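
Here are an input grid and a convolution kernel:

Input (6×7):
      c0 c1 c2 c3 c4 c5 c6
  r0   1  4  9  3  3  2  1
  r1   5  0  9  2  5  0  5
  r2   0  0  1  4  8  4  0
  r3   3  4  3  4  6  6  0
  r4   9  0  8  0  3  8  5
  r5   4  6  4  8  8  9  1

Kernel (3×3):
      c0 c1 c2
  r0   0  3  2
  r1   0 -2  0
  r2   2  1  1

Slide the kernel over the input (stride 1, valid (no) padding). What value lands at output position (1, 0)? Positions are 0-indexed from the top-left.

31

The receptive field on the input at this output position is [5 0 9 / 0 0 1 / 3 4 3]. Elementwise product with the kernel and sum: 0·3 + 9·2 + 0·-2 + 3·2 + 4·1 + 3·1.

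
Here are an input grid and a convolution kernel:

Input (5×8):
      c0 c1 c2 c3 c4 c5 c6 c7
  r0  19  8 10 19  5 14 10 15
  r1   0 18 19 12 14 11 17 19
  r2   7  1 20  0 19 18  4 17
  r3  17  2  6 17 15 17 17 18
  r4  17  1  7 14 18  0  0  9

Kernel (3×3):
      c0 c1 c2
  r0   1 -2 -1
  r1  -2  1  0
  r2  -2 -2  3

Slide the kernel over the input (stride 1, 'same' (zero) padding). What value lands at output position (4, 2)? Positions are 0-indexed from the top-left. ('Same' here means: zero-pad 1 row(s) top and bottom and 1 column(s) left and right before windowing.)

-22

The receptive field on the zero-padded input at this output position is [2 6 17 / 1 7 14 / 0 0 0]. Elementwise product with the kernel and sum: 2·1 + 6·-2 + 17·-1 + 1·-2 + 7·1 + 0·-2 + 0·-2 + 0·3.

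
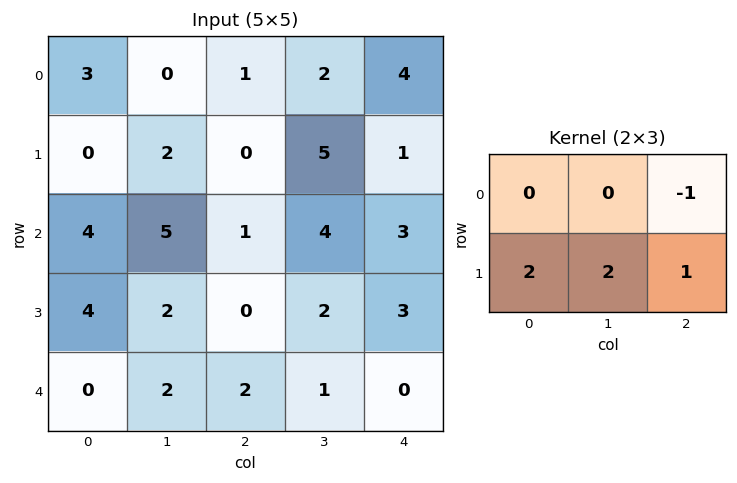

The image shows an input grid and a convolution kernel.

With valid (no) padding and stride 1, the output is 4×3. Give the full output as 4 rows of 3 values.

3 7 7
19 11 12
11 2 4
6 7 3

Output[0,0]: The receptive field on the input at this output position is [3 0 1 / 0 2 0]. Elementwise product with the kernel and sum: 1·-1 + 0·2 + 2·2 + 0·1.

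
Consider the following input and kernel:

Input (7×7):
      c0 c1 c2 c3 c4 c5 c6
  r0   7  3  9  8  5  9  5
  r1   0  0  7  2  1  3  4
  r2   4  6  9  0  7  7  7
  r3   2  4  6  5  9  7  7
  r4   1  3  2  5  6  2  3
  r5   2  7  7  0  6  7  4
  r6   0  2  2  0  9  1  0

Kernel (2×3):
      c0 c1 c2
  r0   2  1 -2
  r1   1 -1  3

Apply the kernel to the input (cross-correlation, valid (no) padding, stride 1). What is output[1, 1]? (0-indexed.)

The receptive field on the input at this output position is [0 7 2 / 6 9 0]. Elementwise product with the kernel and sum: 0·2 + 7·1 + 2·-2 + 6·1 + 9·-1 + 0·3.

0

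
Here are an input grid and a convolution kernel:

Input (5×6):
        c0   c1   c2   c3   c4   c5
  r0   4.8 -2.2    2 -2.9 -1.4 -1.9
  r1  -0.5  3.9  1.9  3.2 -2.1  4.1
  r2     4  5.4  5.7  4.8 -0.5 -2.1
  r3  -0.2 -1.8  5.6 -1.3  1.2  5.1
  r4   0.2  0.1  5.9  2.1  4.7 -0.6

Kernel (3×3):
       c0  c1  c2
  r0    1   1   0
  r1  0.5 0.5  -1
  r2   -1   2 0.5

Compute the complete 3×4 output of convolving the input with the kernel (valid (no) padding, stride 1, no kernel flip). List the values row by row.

12.05 7.9 7.4 -14.7
1.8 18.9 3.25 11.6
5.75 27.05 12.1 6.15

Output[0,0]: The receptive field on the input at this output position is [4.8 -2.2 2 / -0.5 3.9 1.9 / 4 5.4 5.7]. Elementwise product with the kernel and sum: 4.8·1 + -2.2·1 + -0.5·0.5 + 3.9·0.5 + 1.9·-1 + 4·-1 + 5.4·2 + 5.7·0.5.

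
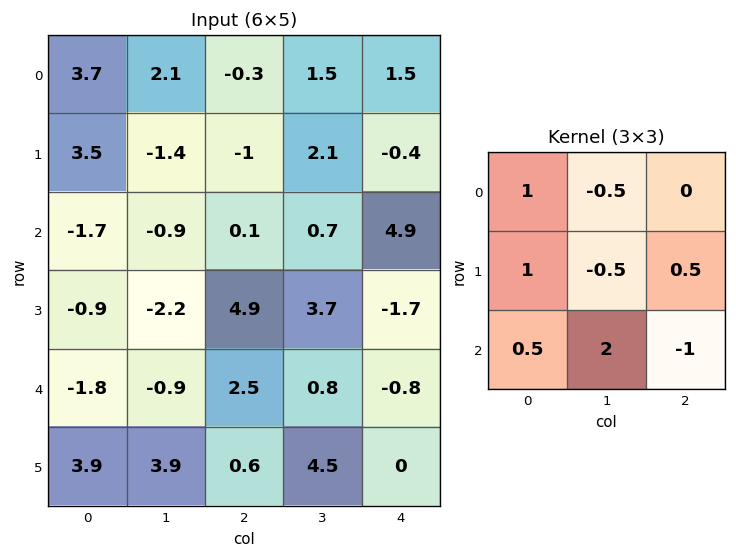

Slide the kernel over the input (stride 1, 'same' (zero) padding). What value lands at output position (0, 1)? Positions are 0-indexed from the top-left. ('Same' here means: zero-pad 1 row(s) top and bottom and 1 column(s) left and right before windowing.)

2.45

The receptive field on the zero-padded input at this output position is [0 0 0 / 3.7 2.1 -0.3 / 3.5 -1.4 -1]. Elementwise product with the kernel and sum: 0·1 + 0·-0.5 + 3.7·1 + 2.1·-0.5 + -0.3·0.5 + 3.5·0.5 + -1.4·2 + -1·-1.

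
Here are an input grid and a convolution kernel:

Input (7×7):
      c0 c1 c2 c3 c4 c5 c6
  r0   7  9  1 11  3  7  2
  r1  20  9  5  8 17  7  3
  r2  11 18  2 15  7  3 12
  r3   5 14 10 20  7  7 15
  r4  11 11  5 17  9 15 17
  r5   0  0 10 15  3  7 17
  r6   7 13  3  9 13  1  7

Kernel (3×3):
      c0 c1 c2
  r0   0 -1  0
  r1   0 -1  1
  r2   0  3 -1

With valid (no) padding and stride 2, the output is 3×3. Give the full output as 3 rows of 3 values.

Output[0,0]: The receptive field on the input at this output position is [7 9 1 / 20 9 5 / 11 18 2]. Elementwise product with the kernel and sum: 9·-1 + 9·-1 + 5·1 + 18·3 + 2·-1.

39 36 -14
6 14 33
35 -15 -9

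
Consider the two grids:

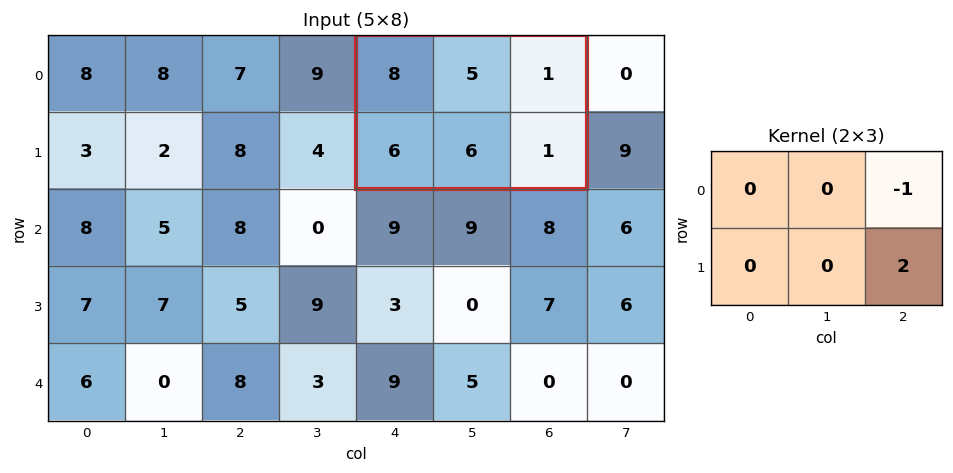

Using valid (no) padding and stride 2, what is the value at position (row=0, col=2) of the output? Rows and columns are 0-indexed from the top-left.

1

The receptive field on the input at this output position is [8 5 1 / 6 6 1]. Elementwise product with the kernel and sum: 1·-1 + 1·2.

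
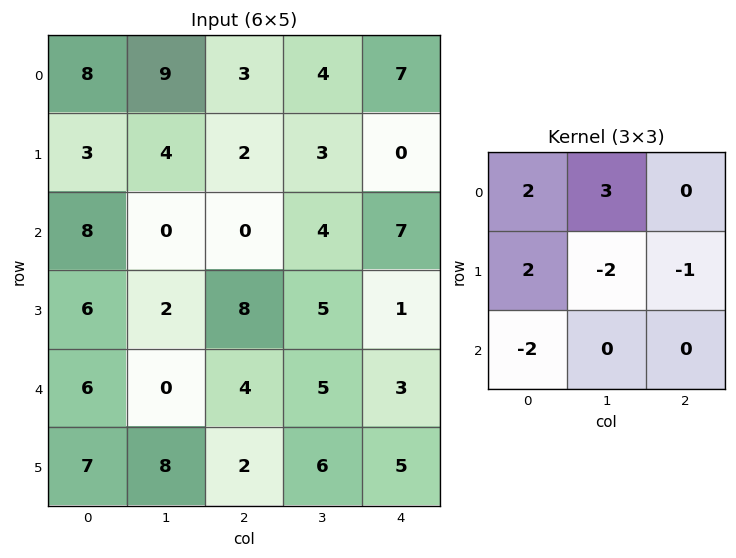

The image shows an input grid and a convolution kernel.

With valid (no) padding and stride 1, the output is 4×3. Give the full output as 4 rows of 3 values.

Output[0,0]: The receptive field on the input at this output position is [8 9 3 / 3 4 2 / 8 0 0]. Elementwise product with the kernel and sum: 8·2 + 9·3 + 3·2 + 4·-2 + 2·-1 + 8·-2.
Output[0,1]: The receptive field on the input at this output position is [9 3 4 / 4 2 3 / 0 0 4]. Elementwise product with the kernel and sum: 9·2 + 3·3 + 4·2 + 2·-2 + 3·-1 + 0·-2.

23 28 16
22 6 -18
4 -17 9
12 -1 22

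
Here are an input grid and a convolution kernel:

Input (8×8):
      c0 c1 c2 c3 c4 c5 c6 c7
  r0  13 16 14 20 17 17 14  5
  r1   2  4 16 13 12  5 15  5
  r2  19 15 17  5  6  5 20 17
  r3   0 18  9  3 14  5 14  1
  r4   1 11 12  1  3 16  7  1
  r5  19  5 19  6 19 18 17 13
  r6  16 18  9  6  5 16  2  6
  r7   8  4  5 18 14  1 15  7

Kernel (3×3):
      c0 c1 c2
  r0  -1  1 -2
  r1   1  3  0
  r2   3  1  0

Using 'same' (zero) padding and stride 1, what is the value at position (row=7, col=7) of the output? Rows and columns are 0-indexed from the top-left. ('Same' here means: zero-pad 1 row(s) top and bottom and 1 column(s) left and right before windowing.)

The receptive field on the zero-padded input at this output position is [2 6 0 / 15 7 0 / 0 0 0]. Elementwise product with the kernel and sum: 2·-1 + 6·1 + 0·-2 + 15·1 + 7·3 + 0·3 + 0·1.

40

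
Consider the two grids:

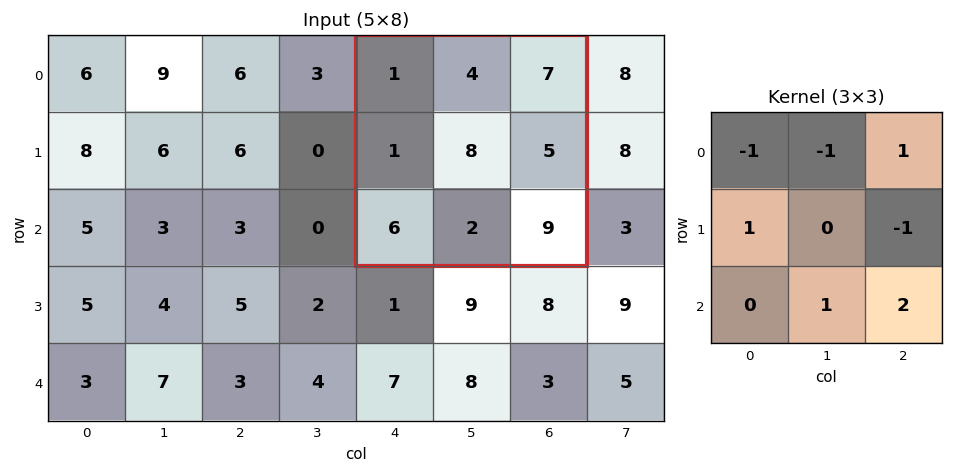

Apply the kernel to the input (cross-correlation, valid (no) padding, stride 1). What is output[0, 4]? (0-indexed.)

The receptive field on the input at this output position is [1 4 7 / 1 8 5 / 6 2 9]. Elementwise product with the kernel and sum: 1·-1 + 4·-1 + 7·1 + 1·1 + 5·-1 + 2·1 + 9·2.

18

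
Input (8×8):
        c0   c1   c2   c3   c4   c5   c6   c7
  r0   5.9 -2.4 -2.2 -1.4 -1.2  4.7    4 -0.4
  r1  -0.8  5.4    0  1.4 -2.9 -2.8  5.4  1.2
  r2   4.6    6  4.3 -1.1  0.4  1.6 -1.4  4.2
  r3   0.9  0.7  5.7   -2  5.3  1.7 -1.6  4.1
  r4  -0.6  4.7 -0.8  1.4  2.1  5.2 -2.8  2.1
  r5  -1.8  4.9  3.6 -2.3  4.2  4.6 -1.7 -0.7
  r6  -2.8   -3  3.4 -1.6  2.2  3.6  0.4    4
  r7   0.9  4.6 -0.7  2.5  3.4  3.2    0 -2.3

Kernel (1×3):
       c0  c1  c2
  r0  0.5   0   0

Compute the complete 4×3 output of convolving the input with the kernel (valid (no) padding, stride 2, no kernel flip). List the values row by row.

2.95 -1.1 -0.6
2.3 2.15 0.2
-0.3 -0.4 1.05
-1.4 1.7 1.1

Output[0,0]: The receptive field on the input at this output position is [5.9 -2.4 -2.2]. Elementwise product with the kernel and sum: 5.9·0.5.
Output[0,1]: The receptive field on the input at this output position is [-2.2 -1.4 -1.2]. Elementwise product with the kernel and sum: -2.2·0.5.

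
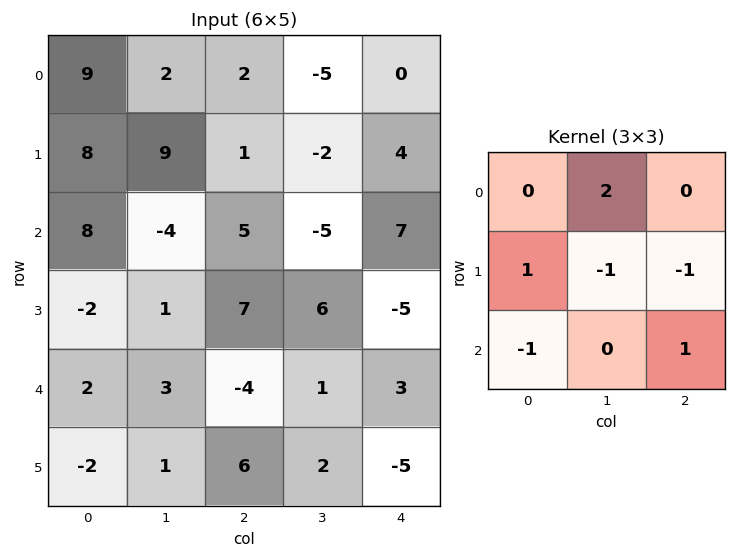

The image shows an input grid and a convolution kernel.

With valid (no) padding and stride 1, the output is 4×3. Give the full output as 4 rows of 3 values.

Output[0,0]: The receptive field on the input at this output position is [9 2 2 / 8 9 1 / 8 -4 5]. Elementwise product with the kernel and sum: 2·2 + 8·1 + 9·-1 + 1·-1 + 8·-1 + 5·1.

-1 13 -9
34 3 -13
-24 -4 3
13 21 -7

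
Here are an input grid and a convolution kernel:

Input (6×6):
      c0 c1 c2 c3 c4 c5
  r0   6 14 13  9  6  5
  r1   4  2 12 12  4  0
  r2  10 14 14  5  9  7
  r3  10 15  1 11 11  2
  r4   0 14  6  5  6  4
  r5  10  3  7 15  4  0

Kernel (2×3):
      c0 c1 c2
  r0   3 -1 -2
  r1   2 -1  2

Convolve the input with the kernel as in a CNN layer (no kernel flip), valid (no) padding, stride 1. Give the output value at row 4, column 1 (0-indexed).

The receptive field on the input at this output position is [14 6 5 / 3 7 15]. Elementwise product with the kernel and sum: 14·3 + 6·-1 + 5·-2 + 3·2 + 7·-1 + 15·2.

55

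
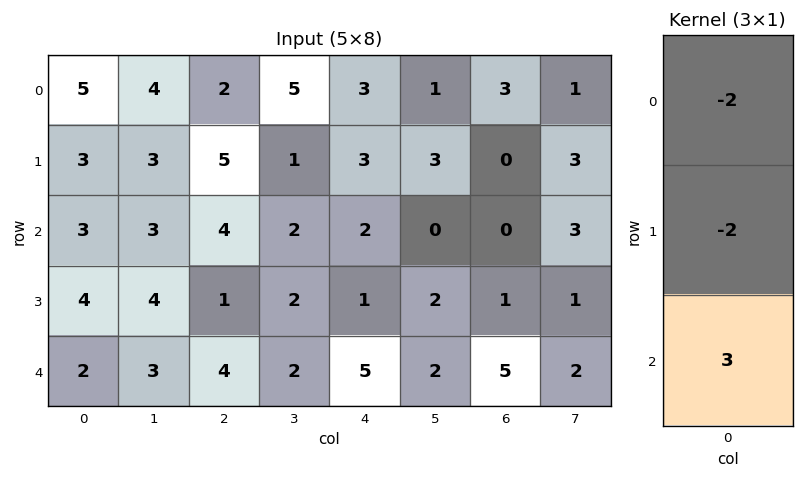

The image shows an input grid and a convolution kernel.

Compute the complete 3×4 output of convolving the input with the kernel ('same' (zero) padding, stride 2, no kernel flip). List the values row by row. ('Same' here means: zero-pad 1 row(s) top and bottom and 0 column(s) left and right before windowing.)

-1 11 3 -6
0 -15 -7 3
-12 -10 -12 -12

Output[0,0]: The receptive field on the zero-padded input at this output position is [0 / 5 / 3]. Elementwise product with the kernel and sum: 0·-2 + 5·-2 + 3·3.
Output[0,1]: The receptive field on the zero-padded input at this output position is [0 / 2 / 5]. Elementwise product with the kernel and sum: 0·-2 + 2·-2 + 5·3.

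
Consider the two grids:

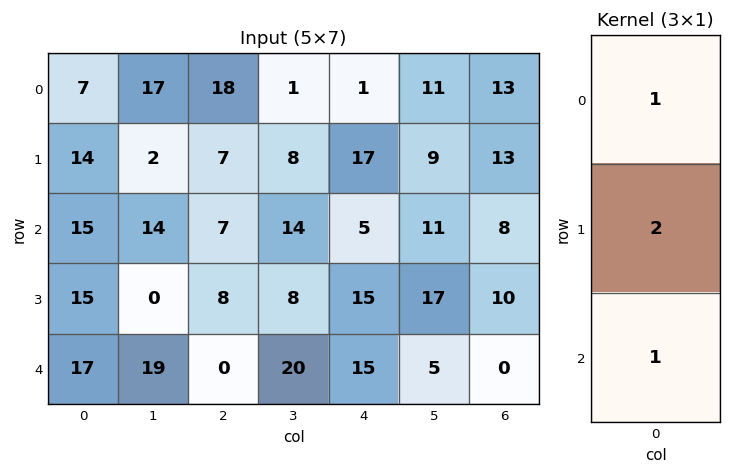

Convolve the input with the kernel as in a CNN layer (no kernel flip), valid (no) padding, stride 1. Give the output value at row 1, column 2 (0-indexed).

29

The receptive field on the input at this output position is [7 / 7 / 8]. Elementwise product with the kernel and sum: 7·1 + 7·2 + 8·1.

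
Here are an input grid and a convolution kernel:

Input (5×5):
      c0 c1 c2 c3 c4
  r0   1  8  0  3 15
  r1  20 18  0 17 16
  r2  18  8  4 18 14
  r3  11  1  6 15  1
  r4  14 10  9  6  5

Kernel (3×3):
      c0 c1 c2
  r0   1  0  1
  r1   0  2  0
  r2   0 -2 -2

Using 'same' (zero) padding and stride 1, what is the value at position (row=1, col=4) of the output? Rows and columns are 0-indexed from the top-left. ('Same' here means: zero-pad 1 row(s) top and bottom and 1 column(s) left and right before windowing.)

The receptive field on the zero-padded input at this output position is [3 15 0 / 17 16 0 / 18 14 0]. Elementwise product with the kernel and sum: 3·1 + 0·1 + 16·2 + 14·-2 + 0·-2.

7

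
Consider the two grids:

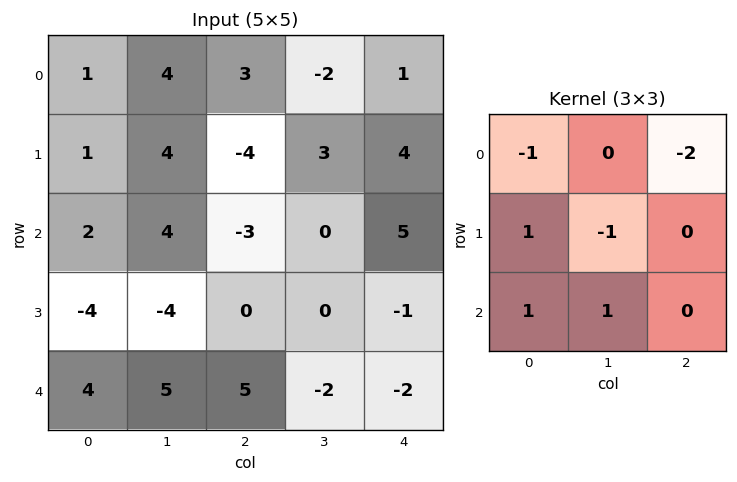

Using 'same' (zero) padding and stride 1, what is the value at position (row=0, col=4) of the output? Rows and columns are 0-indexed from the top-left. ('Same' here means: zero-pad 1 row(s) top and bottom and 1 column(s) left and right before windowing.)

4

The receptive field on the zero-padded input at this output position is [0 0 0 / -2 1 0 / 3 4 0]. Elementwise product with the kernel and sum: 0·-1 + 0·-2 + -2·1 + 1·-1 + 3·1 + 4·1.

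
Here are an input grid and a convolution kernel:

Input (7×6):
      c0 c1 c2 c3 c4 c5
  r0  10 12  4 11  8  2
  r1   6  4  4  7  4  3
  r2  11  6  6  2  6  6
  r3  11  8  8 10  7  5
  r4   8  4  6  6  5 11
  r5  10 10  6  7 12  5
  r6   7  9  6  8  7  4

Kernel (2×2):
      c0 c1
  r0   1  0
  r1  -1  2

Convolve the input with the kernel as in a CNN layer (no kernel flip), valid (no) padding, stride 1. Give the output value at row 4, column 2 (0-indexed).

14

The receptive field on the input at this output position is [6 6 / 6 7]. Elementwise product with the kernel and sum: 6·1 + 6·-1 + 7·2.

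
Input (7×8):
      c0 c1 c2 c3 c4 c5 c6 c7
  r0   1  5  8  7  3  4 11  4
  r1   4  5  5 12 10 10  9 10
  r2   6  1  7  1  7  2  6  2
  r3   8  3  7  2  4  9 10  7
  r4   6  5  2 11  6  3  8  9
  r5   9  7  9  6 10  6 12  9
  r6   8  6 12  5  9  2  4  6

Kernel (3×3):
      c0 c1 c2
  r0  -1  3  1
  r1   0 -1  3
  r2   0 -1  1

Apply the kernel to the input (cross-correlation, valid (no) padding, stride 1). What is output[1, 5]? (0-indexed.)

The receptive field on the input at this output position is [10 9 10 / 2 6 2 / 9 10 7]. Elementwise product with the kernel and sum: 10·-1 + 9·3 + 10·1 + 6·-1 + 2·3 + 10·-1 + 7·1.

24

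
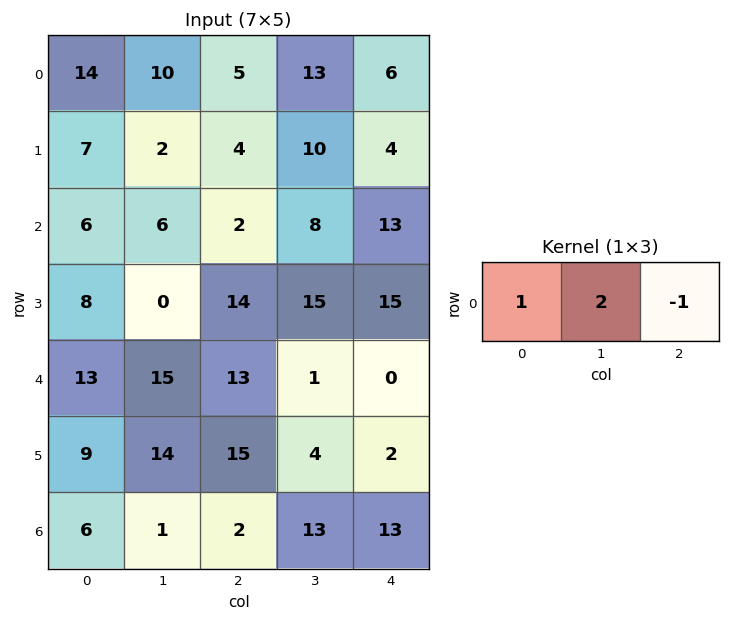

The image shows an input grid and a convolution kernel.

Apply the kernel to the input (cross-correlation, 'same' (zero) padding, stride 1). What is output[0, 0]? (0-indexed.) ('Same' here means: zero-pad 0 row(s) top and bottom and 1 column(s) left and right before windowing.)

The receptive field on the zero-padded input at this output position is [0 14 10]. Elementwise product with the kernel and sum: 0·1 + 14·2 + 10·-1.

18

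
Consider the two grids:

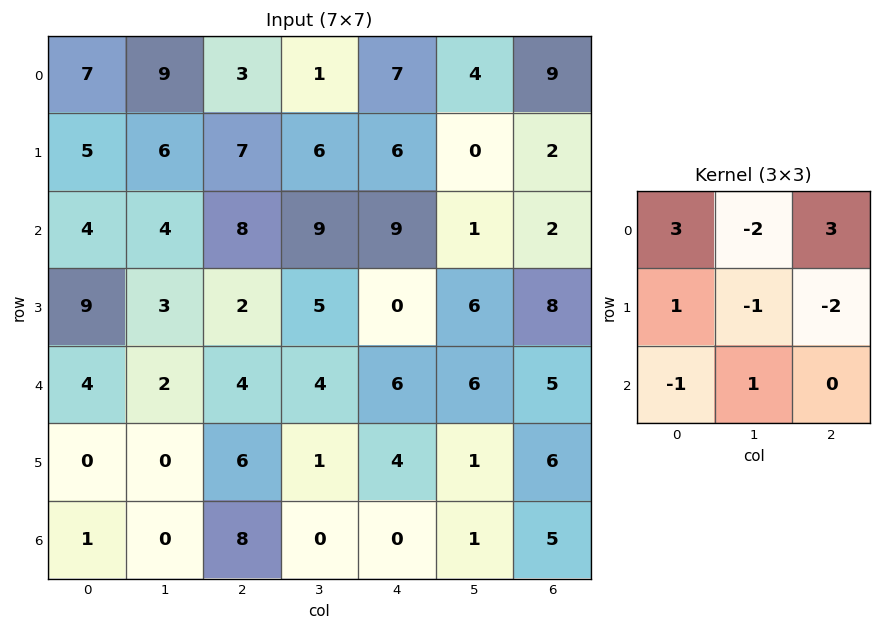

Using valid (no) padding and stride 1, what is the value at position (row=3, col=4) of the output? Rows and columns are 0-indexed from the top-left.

The receptive field on the input at this output position is [0 6 8 / 6 6 5 / 4 1 6]. Elementwise product with the kernel and sum: 0·3 + 6·-2 + 8·3 + 6·1 + 6·-1 + 5·-2 + 4·-1 + 1·1.

-1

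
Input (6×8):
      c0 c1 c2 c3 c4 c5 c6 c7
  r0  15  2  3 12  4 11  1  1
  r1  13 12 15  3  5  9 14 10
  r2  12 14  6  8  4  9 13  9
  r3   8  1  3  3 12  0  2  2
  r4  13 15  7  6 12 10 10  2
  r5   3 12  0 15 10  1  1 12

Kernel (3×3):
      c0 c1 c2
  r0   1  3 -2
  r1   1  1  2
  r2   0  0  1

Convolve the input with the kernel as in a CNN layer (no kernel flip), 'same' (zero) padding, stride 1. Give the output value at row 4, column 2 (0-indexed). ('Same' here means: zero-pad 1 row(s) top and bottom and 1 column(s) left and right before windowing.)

53

The receptive field on the zero-padded input at this output position is [1 3 3 / 15 7 6 / 12 0 15]. Elementwise product with the kernel and sum: 1·1 + 3·3 + 3·-2 + 15·1 + 7·1 + 6·2 + 15·1.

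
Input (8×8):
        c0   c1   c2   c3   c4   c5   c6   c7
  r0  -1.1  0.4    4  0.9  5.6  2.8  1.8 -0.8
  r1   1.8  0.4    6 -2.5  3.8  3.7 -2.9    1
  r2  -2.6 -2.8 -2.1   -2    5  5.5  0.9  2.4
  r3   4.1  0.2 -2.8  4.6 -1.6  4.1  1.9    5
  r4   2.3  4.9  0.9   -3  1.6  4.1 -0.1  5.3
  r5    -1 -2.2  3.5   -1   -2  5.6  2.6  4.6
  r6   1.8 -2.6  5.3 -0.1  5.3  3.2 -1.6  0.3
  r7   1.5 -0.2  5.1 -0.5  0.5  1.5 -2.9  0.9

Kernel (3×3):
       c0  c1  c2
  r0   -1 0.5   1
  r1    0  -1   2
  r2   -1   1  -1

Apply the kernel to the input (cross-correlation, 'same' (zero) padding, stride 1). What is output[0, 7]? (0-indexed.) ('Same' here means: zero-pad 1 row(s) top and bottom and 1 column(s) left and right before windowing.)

The receptive field on the zero-padded input at this output position is [0 0 0 / 1.8 -0.8 0 / -2.9 1 0]. Elementwise product with the kernel and sum: 0·-1 + 0·0.5 + 0·1 + -0.8·-1 + 0·2 + -2.9·-1 + 1·1 + 0·-1.

4.7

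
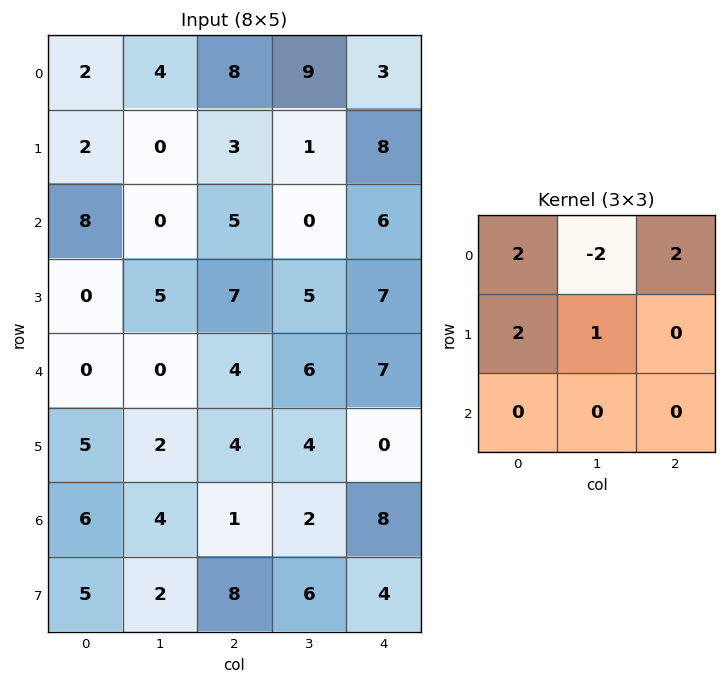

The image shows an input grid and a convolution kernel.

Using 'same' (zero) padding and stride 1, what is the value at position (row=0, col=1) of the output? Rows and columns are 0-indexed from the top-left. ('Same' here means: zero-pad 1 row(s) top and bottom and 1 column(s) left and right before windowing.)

The receptive field on the zero-padded input at this output position is [0 0 0 / 2 4 8 / 2 0 3]. Elementwise product with the kernel and sum: 0·2 + 0·-2 + 0·2 + 2·2 + 4·1.

8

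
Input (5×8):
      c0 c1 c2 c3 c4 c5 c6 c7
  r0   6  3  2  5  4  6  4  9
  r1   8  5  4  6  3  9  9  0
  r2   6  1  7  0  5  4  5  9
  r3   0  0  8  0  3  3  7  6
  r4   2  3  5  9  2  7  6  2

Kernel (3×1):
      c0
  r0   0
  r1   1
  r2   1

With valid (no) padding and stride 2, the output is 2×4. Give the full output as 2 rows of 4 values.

Output[0,0]: The receptive field on the input at this output position is [6 / 8 / 6]. Elementwise product with the kernel and sum: 8·1 + 6·1.
Output[0,1]: The receptive field on the input at this output position is [2 / 4 / 7]. Elementwise product with the kernel and sum: 4·1 + 7·1.

14 11 8 14
2 13 5 13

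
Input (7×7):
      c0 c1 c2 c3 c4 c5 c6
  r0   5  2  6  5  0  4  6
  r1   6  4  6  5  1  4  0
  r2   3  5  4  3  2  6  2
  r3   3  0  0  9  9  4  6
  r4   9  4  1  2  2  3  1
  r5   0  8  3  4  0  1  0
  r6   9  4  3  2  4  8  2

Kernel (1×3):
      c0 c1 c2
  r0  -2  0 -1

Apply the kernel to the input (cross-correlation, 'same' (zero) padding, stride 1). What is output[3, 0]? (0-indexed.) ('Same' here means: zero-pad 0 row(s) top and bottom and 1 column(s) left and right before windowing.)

The receptive field on the zero-padded input at this output position is [0 3 0]. Elementwise product with the kernel and sum: 0·-2 + 0·-1.

0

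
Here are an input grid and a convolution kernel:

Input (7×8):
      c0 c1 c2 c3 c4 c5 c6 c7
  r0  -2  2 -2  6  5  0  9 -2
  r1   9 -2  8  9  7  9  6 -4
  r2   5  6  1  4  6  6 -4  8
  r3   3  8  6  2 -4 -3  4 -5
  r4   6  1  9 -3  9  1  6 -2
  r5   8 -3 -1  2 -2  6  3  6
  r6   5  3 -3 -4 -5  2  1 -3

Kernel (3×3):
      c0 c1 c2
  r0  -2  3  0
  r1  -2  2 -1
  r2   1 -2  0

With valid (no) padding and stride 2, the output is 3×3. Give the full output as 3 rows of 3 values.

Output[0,0]: The receptive field on the input at this output position is [-2 2 -2 / 9 -2 8 / 5 6 1]. Elementwise product with the kernel and sum: -2·-2 + 2·3 + 9·-2 + -2·2 + 8·-1 + 5·1 + 6·-2.
Output[0,1]: The receptive field on the input at this output position is [-2 6 5 / 8 9 7 / 1 4 6]. Elementwise product with the kernel and sum: -2·-2 + 6·3 + 8·-2 + 9·2 + 7·-1 + 1·1 + 4·-2.

-27 10 -18
16 21 11
-31 -14 -11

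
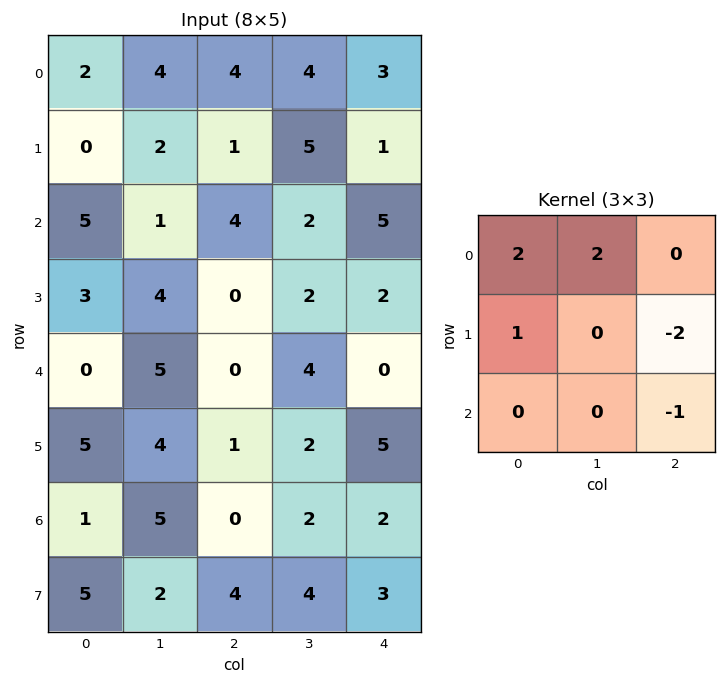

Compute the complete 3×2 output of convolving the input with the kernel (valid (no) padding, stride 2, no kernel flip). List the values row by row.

Output[0,0]: The receptive field on the input at this output position is [2 4 4 / 0 2 1 / 5 1 4]. Elementwise product with the kernel and sum: 2·2 + 4·2 + 0·1 + 1·-2 + 4·-1.

6 10
15 8
13 -3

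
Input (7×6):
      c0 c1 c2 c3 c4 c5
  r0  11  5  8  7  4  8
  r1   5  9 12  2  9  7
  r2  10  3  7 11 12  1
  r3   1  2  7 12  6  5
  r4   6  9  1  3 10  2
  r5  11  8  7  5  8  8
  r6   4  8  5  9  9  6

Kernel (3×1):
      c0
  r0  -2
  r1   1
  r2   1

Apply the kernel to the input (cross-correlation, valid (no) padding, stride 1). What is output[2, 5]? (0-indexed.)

The receptive field on the input at this output position is [1 / 5 / 2]. Elementwise product with the kernel and sum: 1·-2 + 5·1 + 2·1.

5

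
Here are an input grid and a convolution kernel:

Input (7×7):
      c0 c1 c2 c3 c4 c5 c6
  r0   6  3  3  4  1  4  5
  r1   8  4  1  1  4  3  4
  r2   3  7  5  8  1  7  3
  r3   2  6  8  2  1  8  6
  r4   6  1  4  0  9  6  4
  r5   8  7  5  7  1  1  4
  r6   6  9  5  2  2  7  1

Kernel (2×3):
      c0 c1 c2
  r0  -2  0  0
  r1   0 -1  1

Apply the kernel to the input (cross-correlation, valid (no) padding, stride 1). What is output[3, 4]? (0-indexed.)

The receptive field on the input at this output position is [1 8 6 / 9 6 4]. Elementwise product with the kernel and sum: 1·-2 + 6·-1 + 4·1.

-4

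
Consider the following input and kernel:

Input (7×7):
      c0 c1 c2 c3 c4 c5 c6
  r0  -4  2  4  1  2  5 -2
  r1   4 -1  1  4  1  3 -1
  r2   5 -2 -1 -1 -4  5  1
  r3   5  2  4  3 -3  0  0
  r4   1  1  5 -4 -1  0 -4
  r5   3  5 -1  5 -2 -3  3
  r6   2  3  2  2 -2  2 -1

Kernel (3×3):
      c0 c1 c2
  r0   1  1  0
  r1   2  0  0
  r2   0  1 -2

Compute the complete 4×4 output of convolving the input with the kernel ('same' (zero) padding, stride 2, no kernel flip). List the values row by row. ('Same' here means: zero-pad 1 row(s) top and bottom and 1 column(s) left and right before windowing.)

6 -3 -3 9
5 -6 0 12
-2 -3 -4 3
3 10 7 4

Output[0,0]: The receptive field on the zero-padded input at this output position is [0 0 0 / 0 -4 2 / 0 4 -1]. Elementwise product with the kernel and sum: 0·1 + 0·1 + 0·2 + 4·1 + -1·-2.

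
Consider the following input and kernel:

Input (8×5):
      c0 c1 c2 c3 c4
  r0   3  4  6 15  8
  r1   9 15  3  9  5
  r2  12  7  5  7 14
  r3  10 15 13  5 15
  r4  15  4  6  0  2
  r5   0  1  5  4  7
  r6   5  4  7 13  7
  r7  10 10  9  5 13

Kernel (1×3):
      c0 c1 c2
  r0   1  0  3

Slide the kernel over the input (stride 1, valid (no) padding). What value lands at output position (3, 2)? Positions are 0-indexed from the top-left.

The receptive field on the input at this output position is [13 5 15]. Elementwise product with the kernel and sum: 13·1 + 15·3.

58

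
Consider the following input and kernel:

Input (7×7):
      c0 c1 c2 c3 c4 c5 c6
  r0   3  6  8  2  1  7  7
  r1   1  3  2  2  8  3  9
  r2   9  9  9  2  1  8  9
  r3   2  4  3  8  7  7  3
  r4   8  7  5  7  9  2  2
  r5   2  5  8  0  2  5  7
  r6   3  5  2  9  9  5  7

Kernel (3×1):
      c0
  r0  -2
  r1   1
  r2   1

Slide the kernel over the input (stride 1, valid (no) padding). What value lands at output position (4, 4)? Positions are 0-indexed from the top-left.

-7

The receptive field on the input at this output position is [9 / 2 / 9]. Elementwise product with the kernel and sum: 9·-2 + 2·1 + 9·1.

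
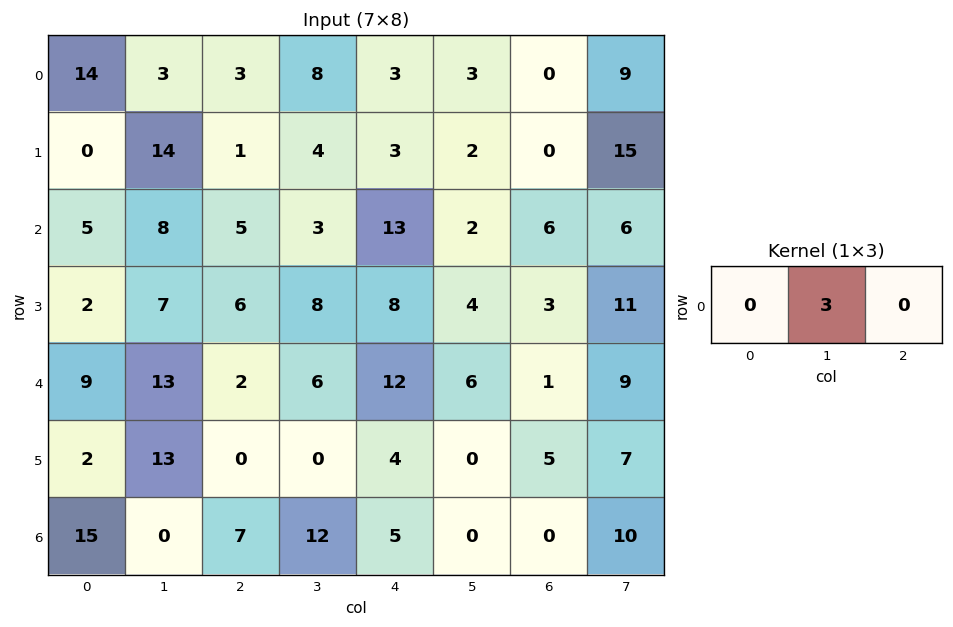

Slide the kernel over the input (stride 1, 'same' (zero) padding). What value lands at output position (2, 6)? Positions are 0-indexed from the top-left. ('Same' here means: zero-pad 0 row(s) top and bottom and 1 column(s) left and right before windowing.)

The receptive field on the zero-padded input at this output position is [2 6 6]. Elementwise product with the kernel and sum: 6·3.

18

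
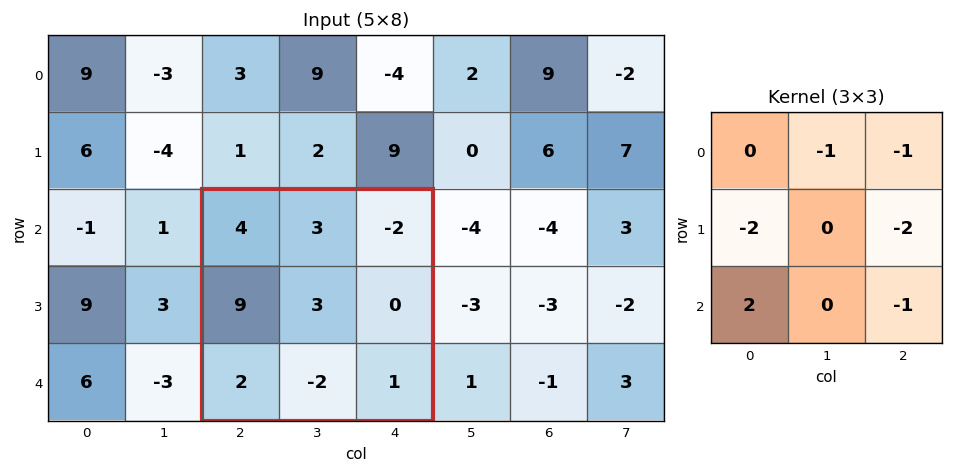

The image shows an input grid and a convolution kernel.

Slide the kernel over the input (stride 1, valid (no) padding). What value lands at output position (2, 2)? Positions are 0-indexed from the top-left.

The receptive field on the input at this output position is [4 3 -2 / 9 3 0 / 2 -2 1]. Elementwise product with the kernel and sum: 3·-1 + -2·-1 + 9·-2 + 0·-2 + 2·2 + 1·-1.

-16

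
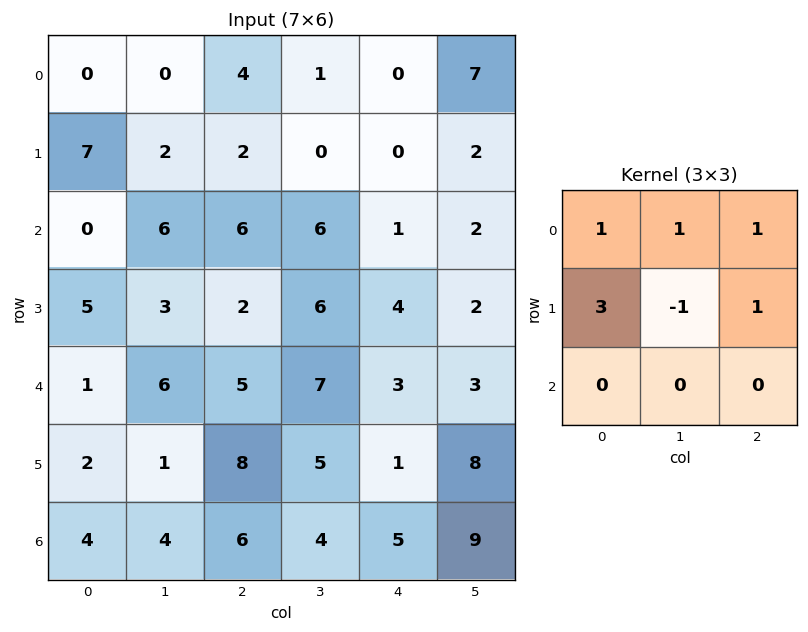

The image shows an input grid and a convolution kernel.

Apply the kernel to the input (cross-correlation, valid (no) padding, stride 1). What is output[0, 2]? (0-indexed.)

The receptive field on the input at this output position is [4 1 0 / 2 0 0 / 6 6 1]. Elementwise product with the kernel and sum: 4·1 + 1·1 + 0·1 + 2·3 + 0·-1 + 0·1.

11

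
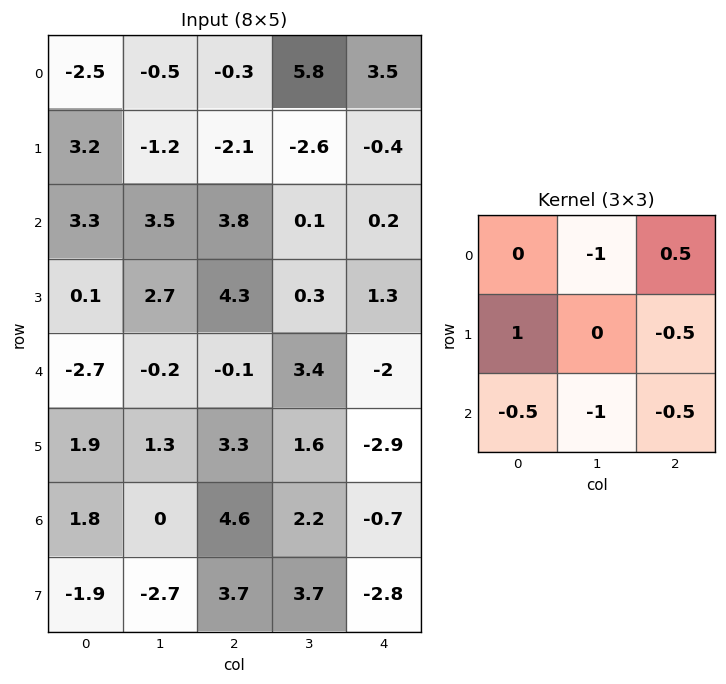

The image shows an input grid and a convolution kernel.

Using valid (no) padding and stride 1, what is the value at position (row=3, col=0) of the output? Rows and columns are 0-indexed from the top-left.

-7.1

The receptive field on the input at this output position is [0.1 2.7 4.3 / -2.7 -0.2 -0.1 / 1.9 1.3 3.3]. Elementwise product with the kernel and sum: 2.7·-1 + 4.3·0.5 + -2.7·1 + -0.1·-0.5 + 1.9·-0.5 + 1.3·-1 + 3.3·-0.5.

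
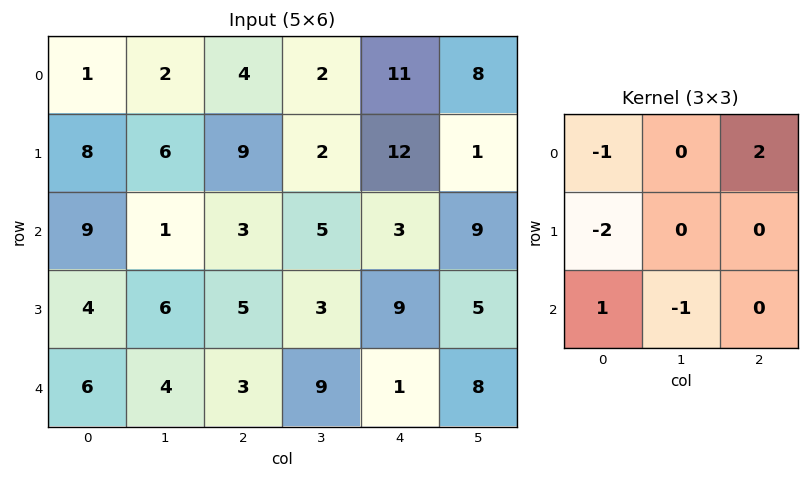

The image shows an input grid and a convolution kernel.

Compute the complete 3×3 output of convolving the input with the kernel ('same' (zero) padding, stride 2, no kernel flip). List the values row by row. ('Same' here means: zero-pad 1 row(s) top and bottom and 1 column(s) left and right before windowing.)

Output[0,0]: The receptive field on the zero-padded input at this output position is [0 0 0 / 0 1 2 / 0 8 6]. Elementwise product with the kernel and sum: 0·-1 + 0·2 + 0·-2 + 0·1 + 8·-1.
Output[0,1]: The receptive field on the zero-padded input at this output position is [0 0 0 / 2 4 2 / 6 9 2]. Elementwise product with the kernel and sum: 0·-1 + 0·2 + 2·-2 + 6·1 + 9·-1.

-8 -7 -14
8 -3 -16
12 -8 -11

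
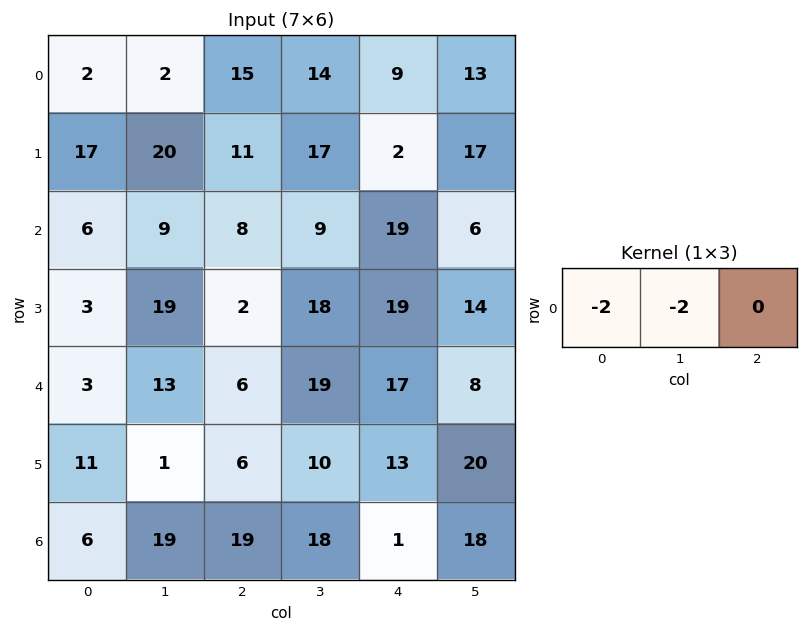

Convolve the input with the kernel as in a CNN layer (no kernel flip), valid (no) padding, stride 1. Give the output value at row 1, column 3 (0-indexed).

-38

The receptive field on the input at this output position is [17 2 17]. Elementwise product with the kernel and sum: 17·-2 + 2·-2.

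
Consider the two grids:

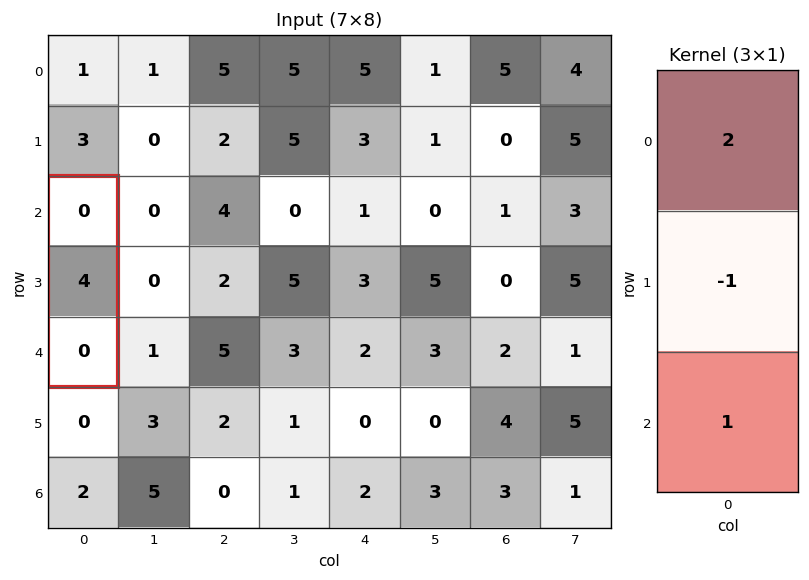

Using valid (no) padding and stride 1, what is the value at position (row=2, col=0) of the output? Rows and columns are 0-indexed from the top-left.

-4

The receptive field on the input at this output position is [0 / 4 / 0]. Elementwise product with the kernel and sum: 0·2 + 4·-1 + 0·1.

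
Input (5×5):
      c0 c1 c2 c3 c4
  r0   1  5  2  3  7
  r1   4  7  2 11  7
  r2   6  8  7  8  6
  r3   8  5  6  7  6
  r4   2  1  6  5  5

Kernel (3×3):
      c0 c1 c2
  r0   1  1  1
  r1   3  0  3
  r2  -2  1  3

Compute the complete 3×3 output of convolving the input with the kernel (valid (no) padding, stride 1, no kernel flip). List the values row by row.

Output[0,0]: The receptive field on the input at this output position is [1 5 2 / 4 7 2 / 6 8 7]. Elementwise product with the kernel and sum: 1·1 + 5·1 + 2·1 + 4·3 + 2·3 + 6·-2 + 8·1 + 7·3.

43 79 51
59 85 72
78 78 65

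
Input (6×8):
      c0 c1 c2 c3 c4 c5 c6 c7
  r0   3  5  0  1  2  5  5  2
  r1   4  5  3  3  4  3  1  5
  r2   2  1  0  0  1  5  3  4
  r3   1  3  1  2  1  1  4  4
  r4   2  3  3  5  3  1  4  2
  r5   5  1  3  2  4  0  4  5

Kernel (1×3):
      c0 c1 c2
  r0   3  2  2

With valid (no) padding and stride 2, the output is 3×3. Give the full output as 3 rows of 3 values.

19 6 26
8 2 19
18 25 19

Output[0,0]: The receptive field on the input at this output position is [3 5 0]. Elementwise product with the kernel and sum: 3·3 + 5·2 + 0·2.
Output[0,1]: The receptive field on the input at this output position is [0 1 2]. Elementwise product with the kernel and sum: 0·3 + 1·2 + 2·2.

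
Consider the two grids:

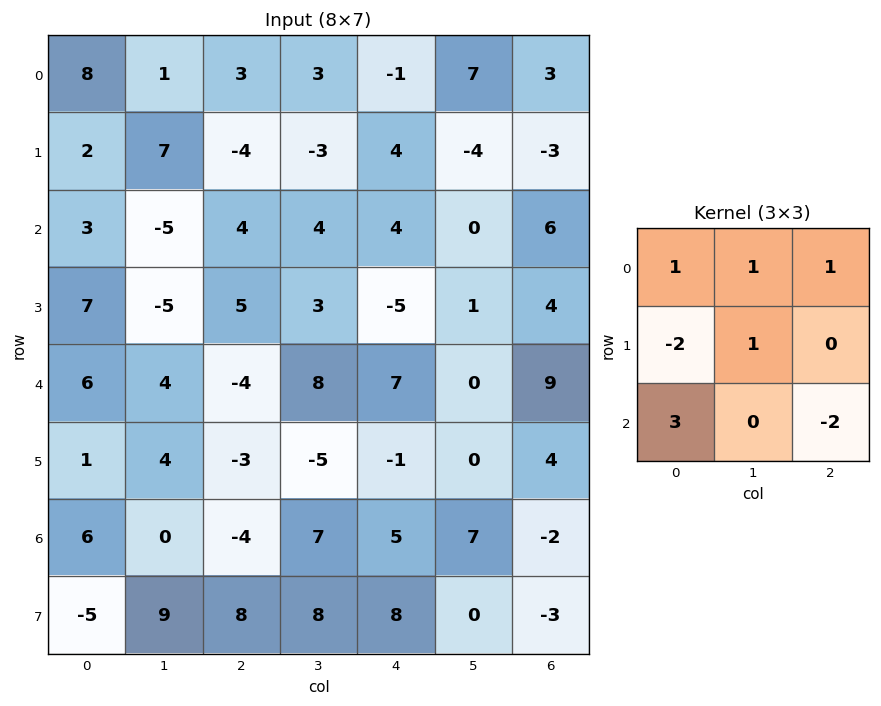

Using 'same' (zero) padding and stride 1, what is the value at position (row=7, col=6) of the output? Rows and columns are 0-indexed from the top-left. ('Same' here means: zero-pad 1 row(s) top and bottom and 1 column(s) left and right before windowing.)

2

The receptive field on the zero-padded input at this output position is [7 -2 0 / 0 -3 0 / 0 0 0]. Elementwise product with the kernel and sum: 7·1 + -2·1 + 0·1 + 0·-2 + -3·1 + 0·3 + 0·-2.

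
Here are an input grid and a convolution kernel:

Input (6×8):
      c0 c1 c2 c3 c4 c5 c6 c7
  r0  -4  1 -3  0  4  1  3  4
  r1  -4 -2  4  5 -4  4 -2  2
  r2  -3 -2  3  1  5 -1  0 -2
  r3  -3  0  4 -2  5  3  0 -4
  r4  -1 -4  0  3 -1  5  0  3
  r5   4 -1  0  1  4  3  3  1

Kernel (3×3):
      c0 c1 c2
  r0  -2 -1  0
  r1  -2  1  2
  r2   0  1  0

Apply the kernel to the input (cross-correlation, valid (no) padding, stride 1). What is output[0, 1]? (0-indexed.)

The receptive field on the input at this output position is [1 -3 0 / -2 4 5 / -2 3 1]. Elementwise product with the kernel and sum: 1·-2 + -3·-1 + -2·-2 + 4·1 + 5·2 + 3·1.

22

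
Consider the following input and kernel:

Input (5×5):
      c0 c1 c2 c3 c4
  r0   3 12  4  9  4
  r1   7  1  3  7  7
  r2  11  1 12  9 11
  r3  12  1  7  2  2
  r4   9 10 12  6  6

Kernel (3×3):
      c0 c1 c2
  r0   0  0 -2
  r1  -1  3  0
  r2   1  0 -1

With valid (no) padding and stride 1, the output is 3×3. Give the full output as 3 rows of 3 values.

Output[0,0]: The receptive field on the input at this output position is [3 12 4 / 7 1 3 / 11 1 12]. Elementwise product with the kernel and sum: 4·-2 + 7·-1 + 1·3 + 11·1 + 12·-1.

-13 -18 11
-9 20 6
-36 6 -17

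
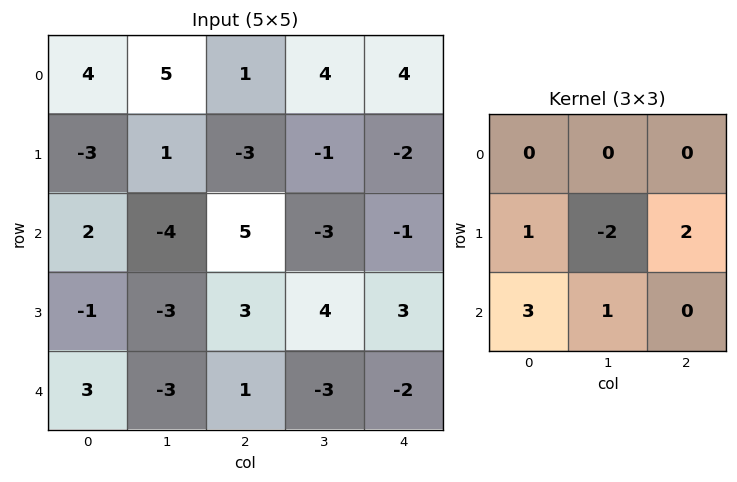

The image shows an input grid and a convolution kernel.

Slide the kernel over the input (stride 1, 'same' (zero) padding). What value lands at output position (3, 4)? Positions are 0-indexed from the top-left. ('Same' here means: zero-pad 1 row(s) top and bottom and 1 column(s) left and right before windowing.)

The receptive field on the zero-padded input at this output position is [-3 -1 0 / 4 3 0 / -3 -2 0]. Elementwise product with the kernel and sum: 4·1 + 3·-2 + 0·2 + -3·3 + -2·1.

-13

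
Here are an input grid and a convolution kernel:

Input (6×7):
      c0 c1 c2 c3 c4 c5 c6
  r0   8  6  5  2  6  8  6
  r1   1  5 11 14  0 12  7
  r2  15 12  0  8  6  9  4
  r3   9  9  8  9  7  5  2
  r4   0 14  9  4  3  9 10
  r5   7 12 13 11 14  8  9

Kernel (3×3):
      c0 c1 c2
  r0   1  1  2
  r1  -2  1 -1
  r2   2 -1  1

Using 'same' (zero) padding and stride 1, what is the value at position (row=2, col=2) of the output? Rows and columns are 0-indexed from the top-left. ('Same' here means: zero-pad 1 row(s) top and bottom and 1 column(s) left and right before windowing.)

31

The receptive field on the zero-padded input at this output position is [5 11 14 / 12 0 8 / 9 8 9]. Elementwise product with the kernel and sum: 5·1 + 11·1 + 14·2 + 12·-2 + 0·1 + 8·-1 + 9·2 + 8·-1 + 9·1.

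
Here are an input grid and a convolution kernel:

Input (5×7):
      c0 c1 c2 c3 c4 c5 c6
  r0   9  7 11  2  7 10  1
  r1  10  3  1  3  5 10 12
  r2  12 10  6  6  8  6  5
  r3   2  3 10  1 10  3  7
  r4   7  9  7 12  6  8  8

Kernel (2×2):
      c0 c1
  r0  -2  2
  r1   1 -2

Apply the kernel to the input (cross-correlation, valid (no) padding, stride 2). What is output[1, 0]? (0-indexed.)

The receptive field on the input at this output position is [12 10 / 2 3]. Elementwise product with the kernel and sum: 12·-2 + 10·2 + 2·1 + 3·-2.

-8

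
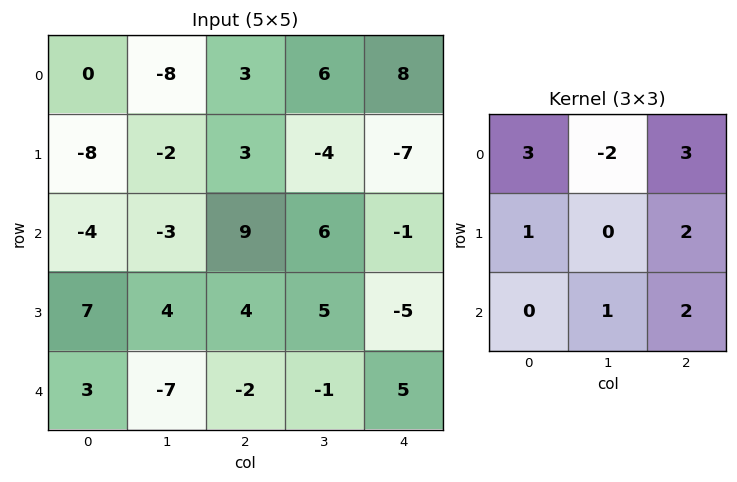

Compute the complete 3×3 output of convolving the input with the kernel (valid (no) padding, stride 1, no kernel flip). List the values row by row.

Output[0,0]: The receptive field on the input at this output position is [0 -8 3 / -8 -2 3 / -4 -3 9]. Elementwise product with the kernel and sum: 0·3 + -8·-2 + 3·3 + -8·1 + 3·2 + -3·1 + 9·2.

38 -1 14
15 -1 -2
25 1 15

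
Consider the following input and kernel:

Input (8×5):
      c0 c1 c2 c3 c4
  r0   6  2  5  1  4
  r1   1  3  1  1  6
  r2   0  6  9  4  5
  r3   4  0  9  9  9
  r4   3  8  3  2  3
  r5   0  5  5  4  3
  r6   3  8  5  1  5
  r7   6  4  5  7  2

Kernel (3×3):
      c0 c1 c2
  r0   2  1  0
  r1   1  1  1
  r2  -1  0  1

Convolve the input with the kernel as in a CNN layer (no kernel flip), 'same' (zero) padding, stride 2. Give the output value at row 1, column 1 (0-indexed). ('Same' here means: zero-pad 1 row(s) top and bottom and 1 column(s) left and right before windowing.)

35

The receptive field on the zero-padded input at this output position is [3 1 1 / 6 9 4 / 0 9 9]. Elementwise product with the kernel and sum: 3·2 + 1·1 + 6·1 + 9·1 + 4·1 + 0·-1 + 9·1.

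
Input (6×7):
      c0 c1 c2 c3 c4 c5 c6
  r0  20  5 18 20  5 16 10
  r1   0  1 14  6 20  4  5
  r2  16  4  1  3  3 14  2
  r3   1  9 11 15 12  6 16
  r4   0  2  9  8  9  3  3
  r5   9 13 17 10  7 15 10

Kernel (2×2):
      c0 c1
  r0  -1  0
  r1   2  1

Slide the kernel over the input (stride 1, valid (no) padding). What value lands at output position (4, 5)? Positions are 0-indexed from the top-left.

37

The receptive field on the input at this output position is [3 3 / 15 10]. Elementwise product with the kernel and sum: 3·-1 + 15·2 + 10·1.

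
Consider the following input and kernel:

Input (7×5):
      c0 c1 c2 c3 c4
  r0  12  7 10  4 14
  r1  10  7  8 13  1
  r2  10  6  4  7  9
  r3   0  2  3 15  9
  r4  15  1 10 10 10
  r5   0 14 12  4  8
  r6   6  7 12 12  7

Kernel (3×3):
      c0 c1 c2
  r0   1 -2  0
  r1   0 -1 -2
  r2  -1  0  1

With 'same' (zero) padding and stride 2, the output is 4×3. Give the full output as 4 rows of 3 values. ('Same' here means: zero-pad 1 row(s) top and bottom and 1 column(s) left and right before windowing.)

Output[0,0]: The receptive field on the zero-padded input at this output position is [0 0 0 / 0 12 7 / 0 10 7]. Elementwise product with the kernel and sum: 0·1 + 0·-2 + 12·-1 + 7·-2 + 0·-1 + 7·1.

-19 -12 -27
-40 -14 -13
-3 -44 -17
-20 -46 -19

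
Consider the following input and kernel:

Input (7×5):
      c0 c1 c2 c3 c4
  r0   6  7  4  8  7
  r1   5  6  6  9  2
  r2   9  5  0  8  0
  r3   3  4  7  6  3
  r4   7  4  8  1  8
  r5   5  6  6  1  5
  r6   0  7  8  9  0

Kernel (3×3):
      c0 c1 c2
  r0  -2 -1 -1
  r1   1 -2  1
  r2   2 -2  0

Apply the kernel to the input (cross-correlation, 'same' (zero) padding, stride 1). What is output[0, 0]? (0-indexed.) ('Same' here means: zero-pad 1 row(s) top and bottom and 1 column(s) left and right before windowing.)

The receptive field on the zero-padded input at this output position is [0 0 0 / 0 6 7 / 0 5 6]. Elementwise product with the kernel and sum: 0·-2 + 0·-1 + 0·-1 + 0·1 + 6·-2 + 7·1 + 0·2 + 5·-2.

-15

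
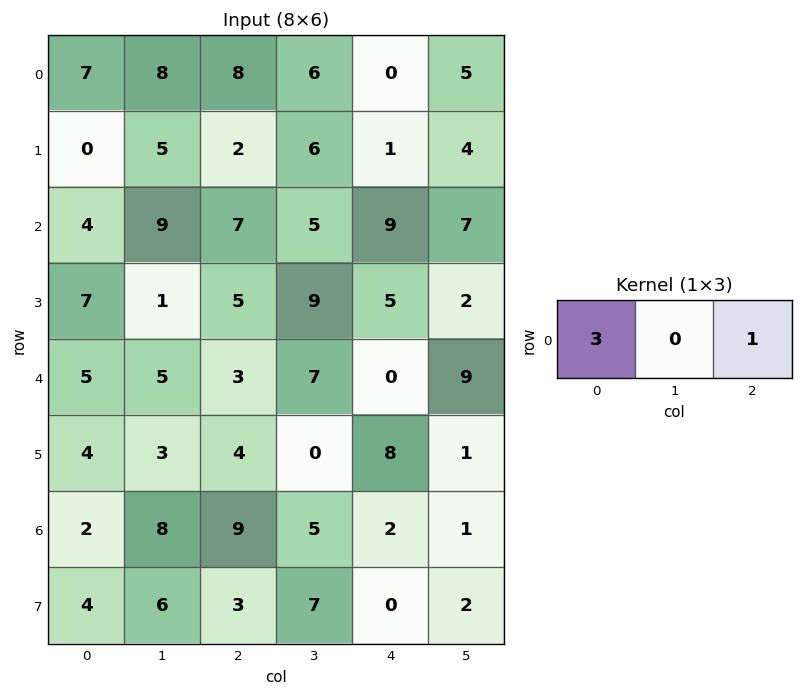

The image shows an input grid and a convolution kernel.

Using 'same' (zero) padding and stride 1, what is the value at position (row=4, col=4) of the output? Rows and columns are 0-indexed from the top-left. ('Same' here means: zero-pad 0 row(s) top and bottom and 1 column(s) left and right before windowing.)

The receptive field on the zero-padded input at this output position is [7 0 9]. Elementwise product with the kernel and sum: 7·3 + 9·1.

30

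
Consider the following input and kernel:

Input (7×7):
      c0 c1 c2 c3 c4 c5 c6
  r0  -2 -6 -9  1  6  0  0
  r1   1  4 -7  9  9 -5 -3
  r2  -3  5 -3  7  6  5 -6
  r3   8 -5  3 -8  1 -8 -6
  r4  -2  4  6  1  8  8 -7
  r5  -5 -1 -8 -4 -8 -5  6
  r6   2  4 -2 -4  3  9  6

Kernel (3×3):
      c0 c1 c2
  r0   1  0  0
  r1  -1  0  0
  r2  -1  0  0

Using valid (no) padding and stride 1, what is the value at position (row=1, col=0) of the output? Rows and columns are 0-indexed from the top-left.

-4

The receptive field on the input at this output position is [1 4 -7 / -3 5 -3 / 8 -5 3]. Elementwise product with the kernel and sum: 1·1 + -3·-1 + 8·-1.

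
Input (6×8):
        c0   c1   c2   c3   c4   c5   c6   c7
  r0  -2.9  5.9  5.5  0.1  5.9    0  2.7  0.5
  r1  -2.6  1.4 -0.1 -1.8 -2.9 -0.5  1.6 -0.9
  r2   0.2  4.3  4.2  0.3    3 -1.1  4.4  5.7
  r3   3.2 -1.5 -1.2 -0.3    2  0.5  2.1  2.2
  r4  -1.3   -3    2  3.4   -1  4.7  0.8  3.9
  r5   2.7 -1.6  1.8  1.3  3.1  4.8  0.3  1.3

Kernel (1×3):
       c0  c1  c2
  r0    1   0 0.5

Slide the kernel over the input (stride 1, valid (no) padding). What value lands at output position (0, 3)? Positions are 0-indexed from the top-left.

0.1

The receptive field on the input at this output position is [0.1 5.9 0]. Elementwise product with the kernel and sum: 0.1·1 + 0·0.5.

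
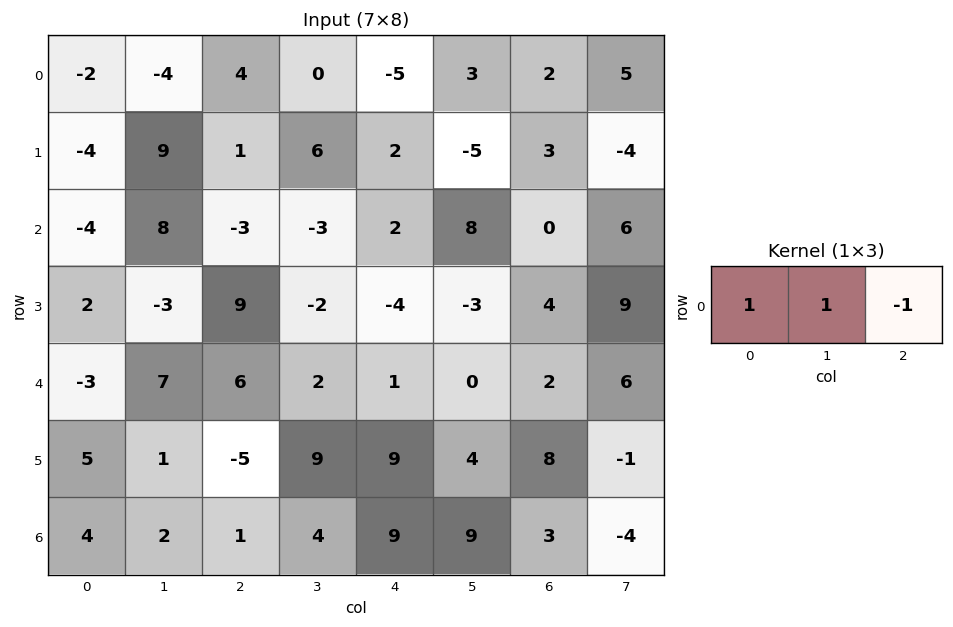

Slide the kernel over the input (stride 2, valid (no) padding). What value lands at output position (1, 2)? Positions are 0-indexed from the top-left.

10

The receptive field on the input at this output position is [2 8 0]. Elementwise product with the kernel and sum: 2·1 + 8·1 + 0·-1.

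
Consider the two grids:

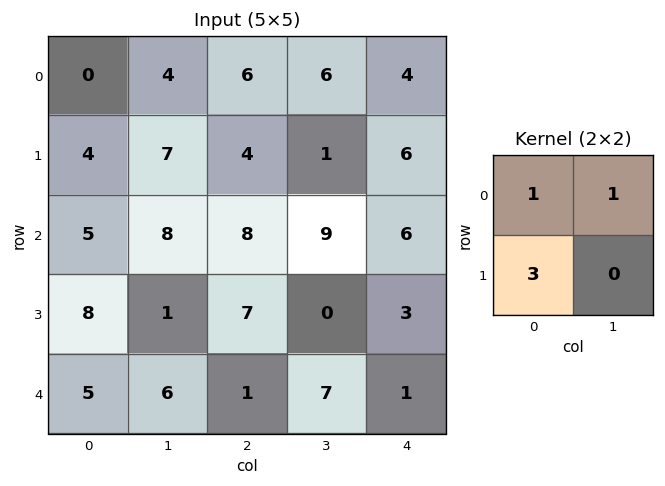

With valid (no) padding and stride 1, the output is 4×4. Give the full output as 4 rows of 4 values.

Output[0,0]: The receptive field on the input at this output position is [0 4 / 4 7]. Elementwise product with the kernel and sum: 0·1 + 4·1 + 4·3.
Output[0,1]: The receptive field on the input at this output position is [4 6 / 7 4]. Elementwise product with the kernel and sum: 4·1 + 6·1 + 7·3.

16 31 24 13
26 35 29 34
37 19 38 15
24 26 10 24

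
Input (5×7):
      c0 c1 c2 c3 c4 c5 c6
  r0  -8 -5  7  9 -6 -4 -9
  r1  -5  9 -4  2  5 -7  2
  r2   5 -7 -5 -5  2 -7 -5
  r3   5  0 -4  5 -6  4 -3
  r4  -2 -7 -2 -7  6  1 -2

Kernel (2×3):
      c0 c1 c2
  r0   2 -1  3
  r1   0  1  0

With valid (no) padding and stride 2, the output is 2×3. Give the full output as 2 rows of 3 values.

Output[0,0]: The receptive field on the input at this output position is [-8 -5 7 / -5 9 -4]. Elementwise product with the kernel and sum: -8·2 + -5·-1 + 7·3 + 9·1.
Output[0,1]: The receptive field on the input at this output position is [7 9 -6 / -4 2 5]. Elementwise product with the kernel and sum: 7·2 + 9·-1 + -6·3 + 2·1.

19 -11 -42
2 6 0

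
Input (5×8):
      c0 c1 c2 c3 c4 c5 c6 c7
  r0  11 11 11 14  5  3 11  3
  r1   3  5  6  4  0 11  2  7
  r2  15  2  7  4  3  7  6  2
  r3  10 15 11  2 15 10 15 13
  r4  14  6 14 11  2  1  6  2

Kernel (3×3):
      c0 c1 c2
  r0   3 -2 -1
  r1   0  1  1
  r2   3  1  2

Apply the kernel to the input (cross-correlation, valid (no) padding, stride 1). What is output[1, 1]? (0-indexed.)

The receptive field on the input at this output position is [5 6 4 / 2 7 4 / 15 11 2]. Elementwise product with the kernel and sum: 5·3 + 6·-2 + 4·-1 + 7·1 + 4·1 + 15·3 + 11·1 + 2·2.

70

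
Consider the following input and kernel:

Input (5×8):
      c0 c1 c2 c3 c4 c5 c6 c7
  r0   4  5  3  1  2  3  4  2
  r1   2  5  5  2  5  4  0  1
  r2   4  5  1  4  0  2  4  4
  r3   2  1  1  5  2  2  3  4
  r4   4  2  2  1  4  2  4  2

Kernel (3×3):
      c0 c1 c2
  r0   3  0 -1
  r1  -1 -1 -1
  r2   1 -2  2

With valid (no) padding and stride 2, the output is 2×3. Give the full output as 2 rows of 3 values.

Output[0,0]: The receptive field on the input at this output position is [4 5 3 / 2 5 5 / 4 5 1]. Elementwise product with the kernel and sum: 4·3 + 3·-1 + 2·-1 + 5·-1 + 5·-1 + 4·1 + 5·-2 + 1·2.

-7 -12 -3
11 3 -3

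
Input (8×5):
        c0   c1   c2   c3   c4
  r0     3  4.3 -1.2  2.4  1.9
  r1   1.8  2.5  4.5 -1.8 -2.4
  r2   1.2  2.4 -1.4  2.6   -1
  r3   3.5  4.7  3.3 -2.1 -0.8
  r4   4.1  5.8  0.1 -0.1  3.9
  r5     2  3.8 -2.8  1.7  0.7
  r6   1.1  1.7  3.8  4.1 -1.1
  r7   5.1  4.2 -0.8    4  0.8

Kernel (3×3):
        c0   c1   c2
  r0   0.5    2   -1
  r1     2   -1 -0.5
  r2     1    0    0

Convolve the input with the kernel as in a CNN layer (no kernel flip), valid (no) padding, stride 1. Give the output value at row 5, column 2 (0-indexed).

4.55

The receptive field on the input at this output position is [-2.8 1.7 0.7 / 3.8 4.1 -1.1 / -0.8 4 0.8]. Elementwise product with the kernel and sum: -2.8·0.5 + 1.7·2 + 0.7·-1 + 3.8·2 + 4.1·-1 + -1.1·-0.5 + -0.8·1.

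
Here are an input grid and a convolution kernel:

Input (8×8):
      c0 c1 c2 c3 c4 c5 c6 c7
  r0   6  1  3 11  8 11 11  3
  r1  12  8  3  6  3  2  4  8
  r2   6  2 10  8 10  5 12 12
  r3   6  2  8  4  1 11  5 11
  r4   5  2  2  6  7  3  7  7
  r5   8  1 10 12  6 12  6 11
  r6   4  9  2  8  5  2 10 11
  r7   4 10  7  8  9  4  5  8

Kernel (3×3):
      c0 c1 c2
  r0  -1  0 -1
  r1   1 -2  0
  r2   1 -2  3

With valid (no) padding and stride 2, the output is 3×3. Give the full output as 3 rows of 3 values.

19 4 16
-7 -9 -21
-9 -22 -1

Output[0,0]: The receptive field on the input at this output position is [6 1 3 / 12 8 3 / 6 2 10]. Elementwise product with the kernel and sum: 6·-1 + 3·-1 + 12·1 + 8·-2 + 6·1 + 2·-2 + 10·3.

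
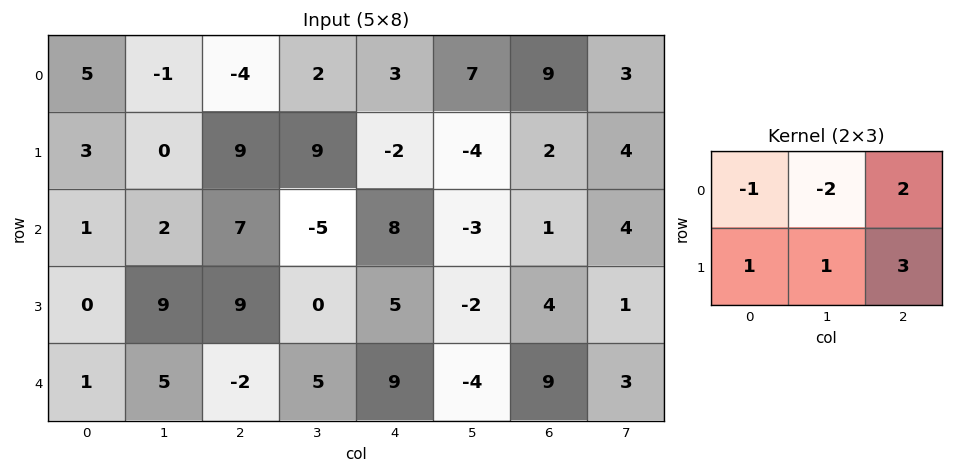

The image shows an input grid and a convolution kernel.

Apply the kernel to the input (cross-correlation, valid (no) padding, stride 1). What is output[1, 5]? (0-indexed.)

The receptive field on the input at this output position is [-4 2 4 / -3 1 4]. Elementwise product with the kernel and sum: -4·-1 + 2·-2 + 4·2 + -3·1 + 1·1 + 4·3.

18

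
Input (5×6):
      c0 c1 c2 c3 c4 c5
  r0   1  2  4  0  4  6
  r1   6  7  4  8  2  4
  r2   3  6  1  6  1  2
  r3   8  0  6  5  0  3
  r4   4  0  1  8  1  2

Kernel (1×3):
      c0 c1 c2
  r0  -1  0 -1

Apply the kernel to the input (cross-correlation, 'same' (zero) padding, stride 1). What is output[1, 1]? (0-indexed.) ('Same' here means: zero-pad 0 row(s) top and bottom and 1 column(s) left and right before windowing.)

-10

The receptive field on the zero-padded input at this output position is [6 7 4]. Elementwise product with the kernel and sum: 6·-1 + 4·-1.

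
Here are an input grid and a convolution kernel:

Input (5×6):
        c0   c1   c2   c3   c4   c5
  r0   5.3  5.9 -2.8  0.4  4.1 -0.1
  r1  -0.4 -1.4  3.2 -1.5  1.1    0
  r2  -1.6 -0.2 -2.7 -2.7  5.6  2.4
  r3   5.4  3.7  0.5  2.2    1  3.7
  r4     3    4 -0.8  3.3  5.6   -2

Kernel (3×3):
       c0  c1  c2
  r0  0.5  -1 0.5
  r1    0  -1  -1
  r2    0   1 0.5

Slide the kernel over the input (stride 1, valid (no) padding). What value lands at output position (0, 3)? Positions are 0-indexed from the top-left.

The receptive field on the input at this output position is [0.4 4.1 -0.1 / -1.5 1.1 0 / -2.7 5.6 2.4]. Elementwise product with the kernel and sum: 0.4·0.5 + 4.1·-1 + -0.1·0.5 + 1.1·-1 + 0·-1 + 5.6·1 + 2.4·0.5.

1.75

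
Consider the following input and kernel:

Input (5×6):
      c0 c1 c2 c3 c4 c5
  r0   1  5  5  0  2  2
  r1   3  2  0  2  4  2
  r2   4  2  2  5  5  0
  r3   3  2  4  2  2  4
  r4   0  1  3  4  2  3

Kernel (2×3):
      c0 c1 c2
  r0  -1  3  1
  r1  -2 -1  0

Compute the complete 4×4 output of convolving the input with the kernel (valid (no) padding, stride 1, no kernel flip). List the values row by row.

Output[0,0]: The receptive field on the input at this output position is [1 5 5 / 3 2 0]. Elementwise product with the kernel and sum: 1·-1 + 5·3 + 5·1 + 3·-2 + 2·-1.
Output[0,1]: The receptive field on the input at this output position is [5 5 0 / 2 0 2]. Elementwise product with the kernel and sum: 5·-1 + 5·3 + 0·1 + 2·-2 + 0·-1.

11 6 -5 0
-7 -6 1 -3
-4 1 8 4
6 7 -6 -2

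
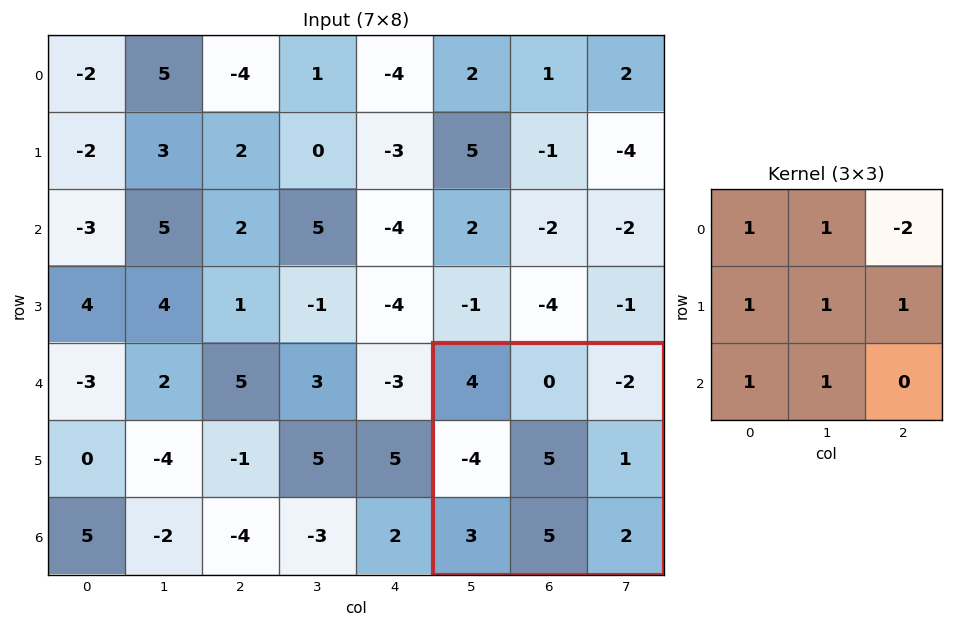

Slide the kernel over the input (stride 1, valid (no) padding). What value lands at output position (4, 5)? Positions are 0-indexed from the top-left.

18

The receptive field on the input at this output position is [4 0 -2 / -4 5 1 / 3 5 2]. Elementwise product with the kernel and sum: 4·1 + 0·1 + -2·-2 + -4·1 + 5·1 + 1·1 + 3·1 + 5·1.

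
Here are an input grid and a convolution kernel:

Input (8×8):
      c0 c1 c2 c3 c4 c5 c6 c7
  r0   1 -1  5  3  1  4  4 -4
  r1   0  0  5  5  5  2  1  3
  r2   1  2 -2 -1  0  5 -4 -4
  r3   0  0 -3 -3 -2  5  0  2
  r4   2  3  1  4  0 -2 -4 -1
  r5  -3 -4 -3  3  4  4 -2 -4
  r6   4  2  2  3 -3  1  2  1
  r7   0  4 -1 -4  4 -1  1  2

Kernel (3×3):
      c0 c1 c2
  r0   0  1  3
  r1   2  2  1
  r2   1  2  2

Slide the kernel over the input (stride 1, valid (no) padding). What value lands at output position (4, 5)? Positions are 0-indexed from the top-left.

0

The receptive field on the input at this output position is [-2 -4 -1 / 4 -2 -4 / 1 2 1]. Elementwise product with the kernel and sum: -4·1 + -1·3 + 4·2 + -2·2 + -4·1 + 1·1 + 2·2 + 1·2.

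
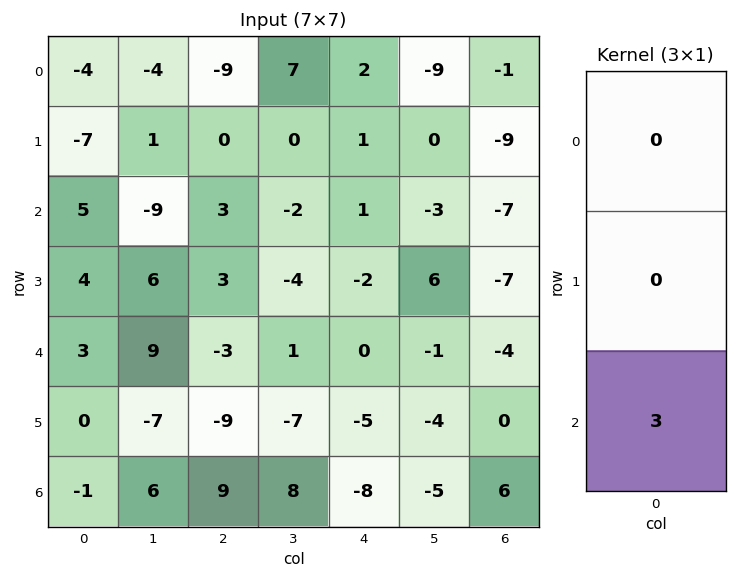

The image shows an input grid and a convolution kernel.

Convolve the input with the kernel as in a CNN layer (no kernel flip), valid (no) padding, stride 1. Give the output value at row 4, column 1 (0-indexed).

18

The receptive field on the input at this output position is [9 / -7 / 6]. Elementwise product with the kernel and sum: 6·3.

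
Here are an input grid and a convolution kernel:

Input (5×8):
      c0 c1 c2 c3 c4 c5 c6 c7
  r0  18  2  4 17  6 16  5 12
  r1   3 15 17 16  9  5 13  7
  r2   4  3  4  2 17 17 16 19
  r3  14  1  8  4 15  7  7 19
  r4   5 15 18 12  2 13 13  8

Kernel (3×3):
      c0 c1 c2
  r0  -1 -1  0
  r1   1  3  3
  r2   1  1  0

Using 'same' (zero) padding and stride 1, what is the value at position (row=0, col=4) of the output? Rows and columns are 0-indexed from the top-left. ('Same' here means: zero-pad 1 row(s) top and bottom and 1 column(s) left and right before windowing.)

108

The receptive field on the zero-padded input at this output position is [0 0 0 / 17 6 16 / 16 9 5]. Elementwise product with the kernel and sum: 0·-1 + 0·-1 + 17·1 + 6·3 + 16·3 + 16·1 + 9·1.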